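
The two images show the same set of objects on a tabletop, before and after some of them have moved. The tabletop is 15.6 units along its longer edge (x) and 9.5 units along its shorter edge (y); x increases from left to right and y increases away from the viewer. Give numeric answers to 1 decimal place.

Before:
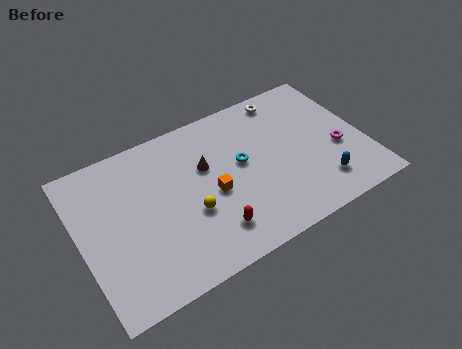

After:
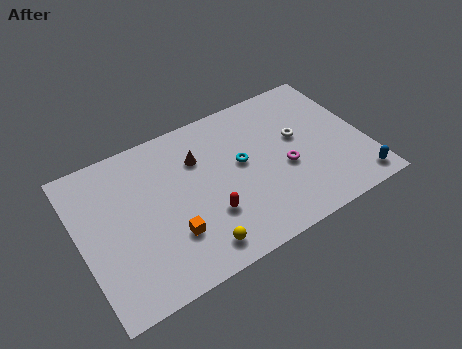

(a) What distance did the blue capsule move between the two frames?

2.1

The blue capsule was near (12.8, 2.0) before and (14.7, 1.2) after, so it travelled √(1.9² + 0.8²) ≈ 2.1 units.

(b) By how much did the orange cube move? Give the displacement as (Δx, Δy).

(-2.5, -1.4)

From the two frames, the orange cube sits at roughly (7.1, 4.2) before and (4.6, 2.8) after.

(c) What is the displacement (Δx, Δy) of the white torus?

(0.2, -2.9)

From the two frames, the white torus sits at roughly (11.9, 8.4) before and (12.1, 5.5) after.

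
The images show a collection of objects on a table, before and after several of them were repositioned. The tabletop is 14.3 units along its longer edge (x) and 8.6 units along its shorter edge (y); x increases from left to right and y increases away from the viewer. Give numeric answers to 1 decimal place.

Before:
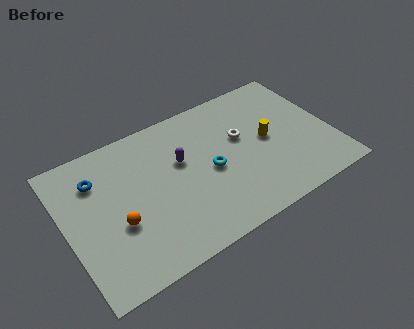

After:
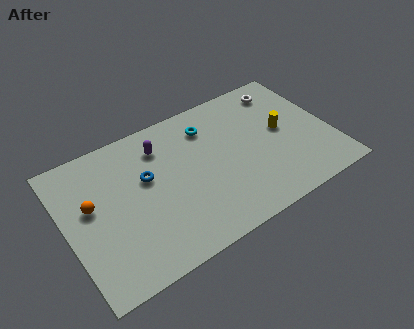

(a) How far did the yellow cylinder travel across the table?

0.9

From (10.9, 4.4) to (11.8, 4.6), the yellow cylinder covered √(0.9² + 0.2²) ≈ 0.9 units.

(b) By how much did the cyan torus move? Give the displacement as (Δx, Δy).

(0.3, 2.7)

From the two frames, the cyan torus sits at roughly (7.7, 4.0) before and (8.0, 6.7) after.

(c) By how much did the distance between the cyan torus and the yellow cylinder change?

+1.1

The distance was about 3.2 in the first image and 4.3 in the second, so they moved 1.1 units further apart.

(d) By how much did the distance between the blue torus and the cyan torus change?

-2.4

Before: roughly 6.3 units apart; after: 3.9. That's 2.4 units closer together.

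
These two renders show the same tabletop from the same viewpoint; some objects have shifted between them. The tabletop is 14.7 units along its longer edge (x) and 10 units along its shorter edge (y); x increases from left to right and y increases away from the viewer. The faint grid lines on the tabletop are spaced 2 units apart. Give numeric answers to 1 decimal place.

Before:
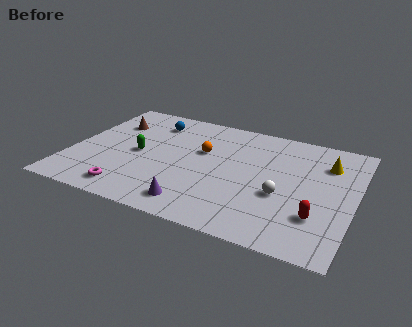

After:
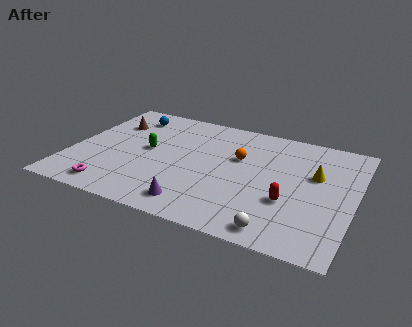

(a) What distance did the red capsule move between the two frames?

1.7

The red capsule moved from about (13.0, 2.8) to (11.5, 3.5), a distance of √(1.5² + 0.7²) ≈ 1.7.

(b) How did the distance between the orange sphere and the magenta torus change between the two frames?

+2.0

Before: roughly 5.8 units apart; after: 7.8. That's 2.0 units further apart.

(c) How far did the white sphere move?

2.8

The white sphere moved from about (11.1, 3.9) to (11.2, 1.1), a distance of √(0.1² + 2.8²) ≈ 2.8.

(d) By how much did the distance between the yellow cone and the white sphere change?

+1.3

They were about 4.0 units apart before and 5.3 after — 1.3 units further apart.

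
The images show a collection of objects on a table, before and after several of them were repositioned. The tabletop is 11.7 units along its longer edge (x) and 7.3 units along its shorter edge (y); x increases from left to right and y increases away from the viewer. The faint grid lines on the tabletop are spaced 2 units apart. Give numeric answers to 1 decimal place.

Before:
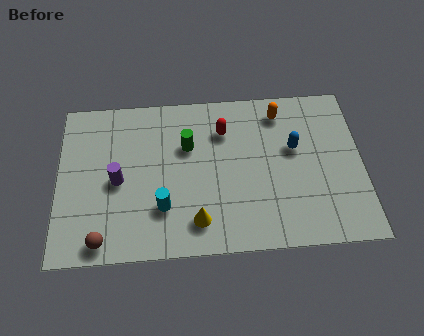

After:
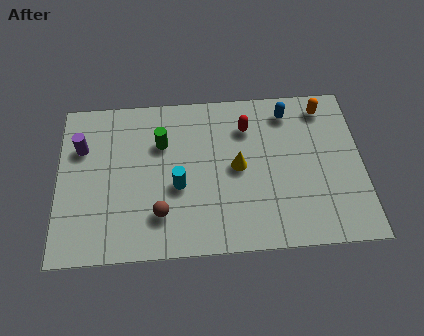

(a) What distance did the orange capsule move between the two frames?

1.7

The orange capsule was near (8.6, 6.1) before and (10.3, 6.2) after, so it travelled √(1.7² + 0.1²) ≈ 1.7 units.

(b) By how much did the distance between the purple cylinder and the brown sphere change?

+1.7

They were about 2.7 units apart before and 4.4 after — 1.7 units further apart.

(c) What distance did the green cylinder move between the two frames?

1.0

The green cylinder moved from about (5.0, 4.8) to (4.0, 5.0), a distance of √(1.0² + 0.2²) ≈ 1.0.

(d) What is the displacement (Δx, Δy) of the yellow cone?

(1.6, 2.3)

From the two frames, the yellow cone sits at roughly (5.3, 1.4) before and (6.9, 3.7) after.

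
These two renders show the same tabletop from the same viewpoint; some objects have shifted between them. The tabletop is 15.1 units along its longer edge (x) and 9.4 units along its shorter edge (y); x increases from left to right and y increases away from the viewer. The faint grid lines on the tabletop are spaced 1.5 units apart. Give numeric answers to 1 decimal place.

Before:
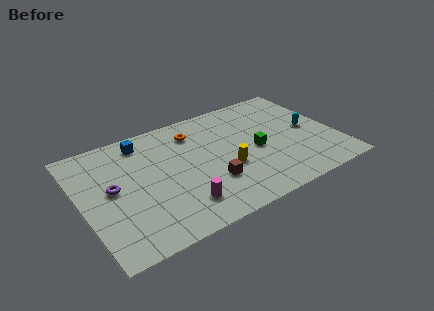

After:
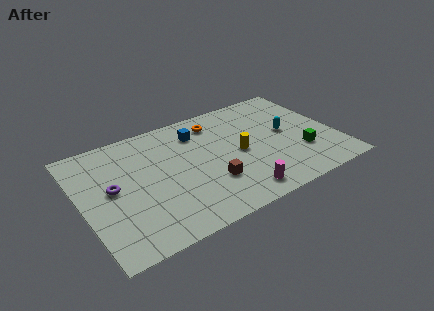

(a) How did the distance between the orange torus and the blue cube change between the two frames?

-1.8

The distance was about 3.1 in the first image and 1.3 in the second, so they moved 1.8 units closer together.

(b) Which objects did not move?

the purple torus and the brown cube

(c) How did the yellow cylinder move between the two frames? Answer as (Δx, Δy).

(0.9, 0.9)

From the two frames, the yellow cylinder sits at roughly (8.4, 3.6) before and (9.3, 4.5) after.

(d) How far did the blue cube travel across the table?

3.3

The blue cube was near (4.0, 8.0) before and (7.2, 7.3) after, so it travelled √(3.2² + 0.7²) ≈ 3.3 units.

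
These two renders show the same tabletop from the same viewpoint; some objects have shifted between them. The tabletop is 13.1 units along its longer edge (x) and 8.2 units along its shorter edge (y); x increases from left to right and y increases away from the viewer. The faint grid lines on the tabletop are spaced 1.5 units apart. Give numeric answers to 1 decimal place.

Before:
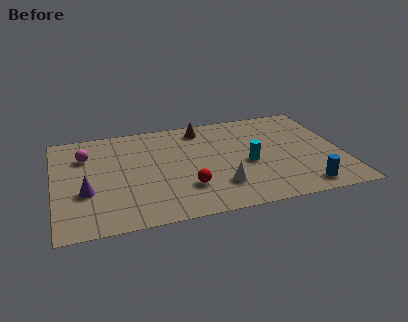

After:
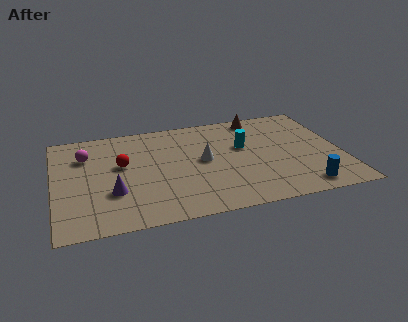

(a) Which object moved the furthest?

the red sphere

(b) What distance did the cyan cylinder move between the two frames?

1.4

From (8.8, 3.6) to (8.7, 5.0), the cyan cylinder covered √(0.1² + 1.4²) ≈ 1.4 units.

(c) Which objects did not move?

the magenta sphere and the blue cylinder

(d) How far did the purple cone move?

1.2

From (1.4, 3.0) to (2.6, 2.7), the purple cone covered √(1.2² + 0.3²) ≈ 1.2 units.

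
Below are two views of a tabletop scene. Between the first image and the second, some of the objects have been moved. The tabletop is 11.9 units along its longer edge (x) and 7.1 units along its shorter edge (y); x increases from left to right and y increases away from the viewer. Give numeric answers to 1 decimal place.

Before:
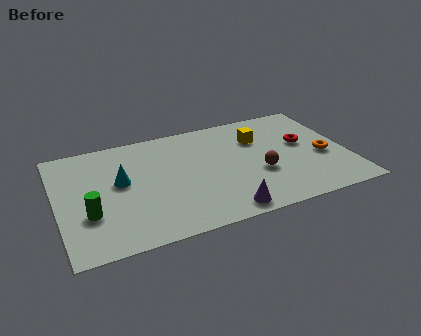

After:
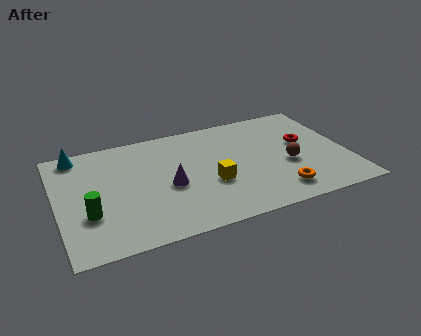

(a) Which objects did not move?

the green cylinder and the red torus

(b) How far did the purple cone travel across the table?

3.0

The purple cone moved from about (6.5, 0.8) to (4.5, 3.1), a distance of √(2.0² + 2.3²) ≈ 3.0.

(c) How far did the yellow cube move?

3.2

The yellow cube was near (8.4, 5.0) before and (6.2, 2.7) after, so it travelled √(2.2² + 2.3²) ≈ 3.2 units.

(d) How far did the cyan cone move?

2.8

The cyan cone was near (2.6, 4.0) before and (1.0, 6.3) after, so it travelled √(1.6² + 2.3²) ≈ 2.8 units.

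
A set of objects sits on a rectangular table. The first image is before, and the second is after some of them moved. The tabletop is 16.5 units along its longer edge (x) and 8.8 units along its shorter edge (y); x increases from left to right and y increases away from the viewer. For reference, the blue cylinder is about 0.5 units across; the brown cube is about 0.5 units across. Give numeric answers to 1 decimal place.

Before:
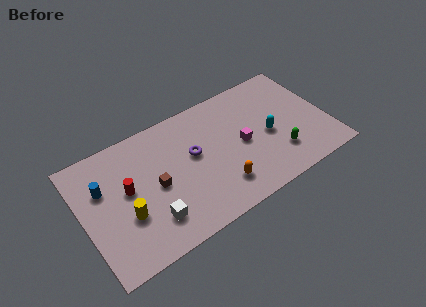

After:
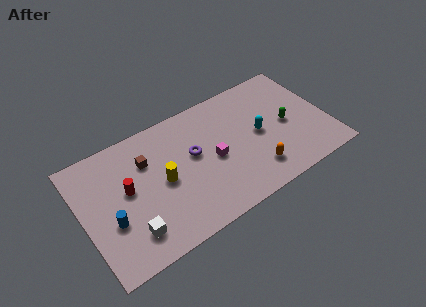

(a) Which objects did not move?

the red cylinder and the purple torus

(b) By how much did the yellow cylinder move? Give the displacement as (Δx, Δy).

(2.6, 1.1)

The yellow cylinder was at about (2.7, 3.2) and moved to about (5.3, 4.3).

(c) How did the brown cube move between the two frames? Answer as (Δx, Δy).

(-0.3, 2.0)

The brown cube started near (4.8, 4.2) and ended near (4.5, 6.2).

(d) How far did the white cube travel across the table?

1.4

The white cube moved from about (4.2, 2.1) to (2.8, 1.9), a distance of √(1.4² + 0.2²) ≈ 1.4.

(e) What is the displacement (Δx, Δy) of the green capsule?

(0.9, 1.9)

The green capsule started near (12.9, 2.3) and ended near (13.8, 4.2).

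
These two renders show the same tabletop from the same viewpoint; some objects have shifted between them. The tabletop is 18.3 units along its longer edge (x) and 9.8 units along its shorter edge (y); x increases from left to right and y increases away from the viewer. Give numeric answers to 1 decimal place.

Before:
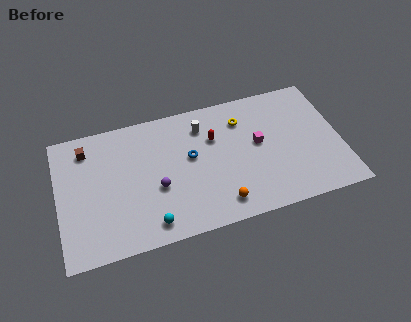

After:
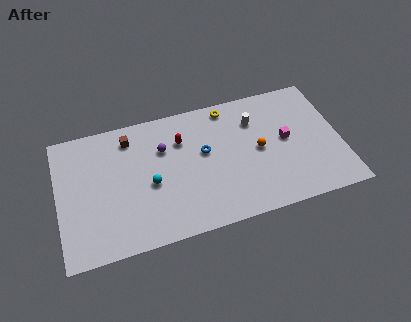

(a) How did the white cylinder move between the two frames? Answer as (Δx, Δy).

(3.4, -0.5)

From the two frames, the white cylinder sits at roughly (9.5, 7.7) before and (12.9, 7.2) after.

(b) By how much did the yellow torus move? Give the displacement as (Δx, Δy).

(-0.8, 1.2)

The yellow torus started near (12.1, 7.5) and ended near (11.3, 8.7).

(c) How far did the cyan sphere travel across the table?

2.9

The cyan sphere moved from about (5.7, 1.4) to (5.9, 4.3), a distance of √(0.2² + 2.9²) ≈ 2.9.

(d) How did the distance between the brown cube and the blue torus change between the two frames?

-1.7

They were about 7.0 units apart before and 5.3 after — 1.7 units closer together.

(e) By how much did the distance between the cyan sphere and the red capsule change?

-3.4

They were about 6.9 units apart before and 3.5 after — 3.4 units closer together.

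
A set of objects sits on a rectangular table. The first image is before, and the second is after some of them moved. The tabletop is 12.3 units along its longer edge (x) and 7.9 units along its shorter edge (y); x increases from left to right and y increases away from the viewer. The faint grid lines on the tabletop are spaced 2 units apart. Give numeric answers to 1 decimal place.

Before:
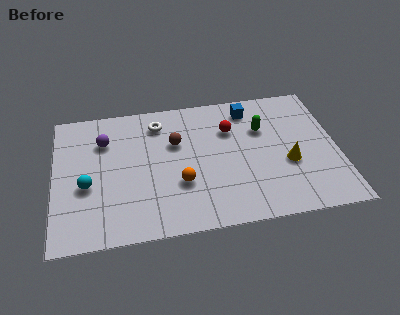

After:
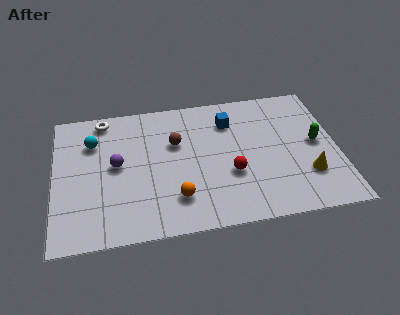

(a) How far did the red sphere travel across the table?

2.6

The red sphere was near (7.7, 5.5) before and (7.6, 2.9) after, so it travelled √(0.1² + 2.6²) ≈ 2.6 units.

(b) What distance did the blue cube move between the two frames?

1.1

The blue cube moved from about (8.6, 6.6) to (7.7, 6.0), a distance of √(0.9² + 0.6²) ≈ 1.1.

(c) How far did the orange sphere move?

0.8

The orange sphere moved from about (5.4, 2.7) to (5.2, 1.9), a distance of √(0.2² + 0.8²) ≈ 0.8.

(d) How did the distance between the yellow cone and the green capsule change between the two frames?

-0.5

Before: roughly 2.4 units apart; after: 1.9. That's 0.5 units closer together.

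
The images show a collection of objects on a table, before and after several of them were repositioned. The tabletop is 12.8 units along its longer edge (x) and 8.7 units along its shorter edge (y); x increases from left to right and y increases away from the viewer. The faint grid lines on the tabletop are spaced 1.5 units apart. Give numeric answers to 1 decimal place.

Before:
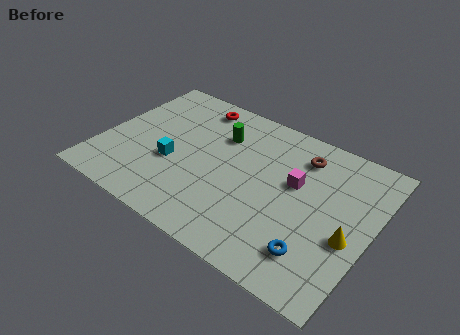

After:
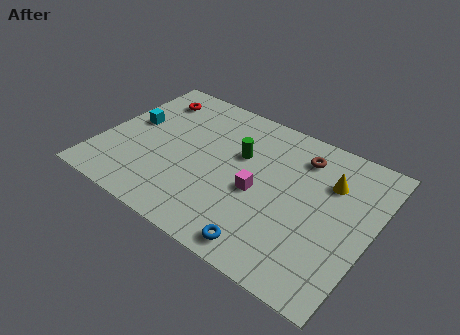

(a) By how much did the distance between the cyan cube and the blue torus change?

+1.0

Before: roughly 7.3 units apart; after: 8.3. That's 1.0 units further apart.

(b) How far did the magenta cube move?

2.1

From (9.1, 5.2) to (7.6, 3.8), the magenta cube covered √(1.5² + 1.4²) ≈ 2.1 units.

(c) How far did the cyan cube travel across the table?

2.7

The cyan cube moved from about (3.5, 3.4) to (1.2, 4.9), a distance of √(2.3² + 1.5²) ≈ 2.7.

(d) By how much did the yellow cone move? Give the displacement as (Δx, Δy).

(-1.3, 2.6)

The yellow cone started near (11.9, 3.5) and ended near (10.6, 6.1).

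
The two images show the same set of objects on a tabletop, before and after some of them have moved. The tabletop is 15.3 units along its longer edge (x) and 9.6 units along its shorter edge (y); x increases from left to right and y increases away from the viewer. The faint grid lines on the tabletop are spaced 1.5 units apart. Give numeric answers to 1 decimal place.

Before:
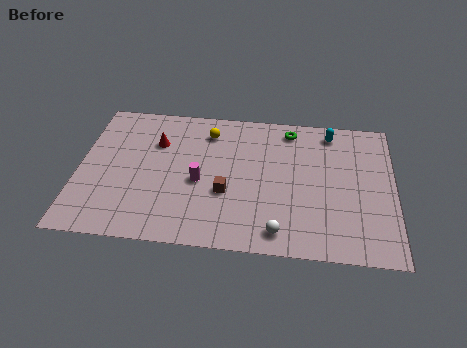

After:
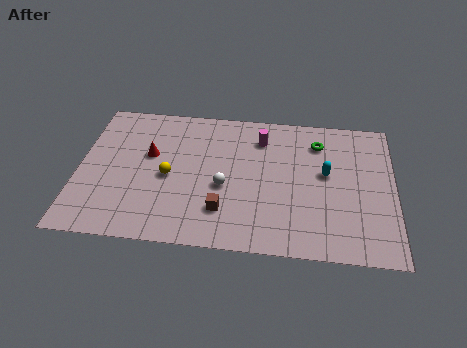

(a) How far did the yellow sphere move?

3.8

The yellow sphere was near (6.2, 7.7) before and (4.4, 4.4) after, so it travelled √(1.8² + 3.3²) ≈ 3.8 units.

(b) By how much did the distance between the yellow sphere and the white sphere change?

-4.6

The distance was about 7.3 in the first image and 2.7 in the second, so they moved 4.6 units closer together.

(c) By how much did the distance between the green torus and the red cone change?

+1.7

Before: roughly 6.7 units apart; after: 8.4. That's 1.7 units further apart.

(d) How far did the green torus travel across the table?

1.6

The green torus moved from about (10.2, 8.3) to (11.6, 7.5), a distance of √(1.4² + 0.8²) ≈ 1.6.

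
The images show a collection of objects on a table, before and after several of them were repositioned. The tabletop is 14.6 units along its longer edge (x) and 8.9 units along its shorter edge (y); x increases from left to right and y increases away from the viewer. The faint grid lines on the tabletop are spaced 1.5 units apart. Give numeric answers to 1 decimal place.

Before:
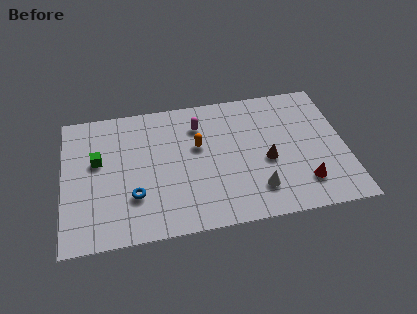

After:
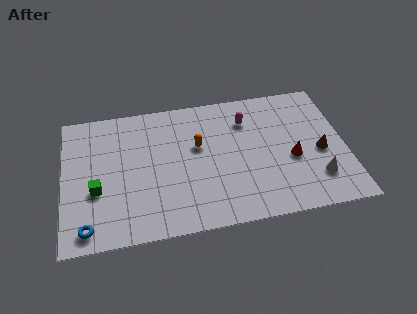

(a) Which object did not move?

the orange capsule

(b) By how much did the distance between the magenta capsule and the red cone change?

-3.4

They were about 7.1 units apart before and 3.7 after — 3.4 units closer together.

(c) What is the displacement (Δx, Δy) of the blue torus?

(-2.4, -1.6)

The blue torus started near (3.6, 2.7) and ended near (1.2, 1.1).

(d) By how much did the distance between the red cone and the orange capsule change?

-1.2

The distance was about 6.3 in the first image and 5.1 in the second, so they moved 1.2 units closer together.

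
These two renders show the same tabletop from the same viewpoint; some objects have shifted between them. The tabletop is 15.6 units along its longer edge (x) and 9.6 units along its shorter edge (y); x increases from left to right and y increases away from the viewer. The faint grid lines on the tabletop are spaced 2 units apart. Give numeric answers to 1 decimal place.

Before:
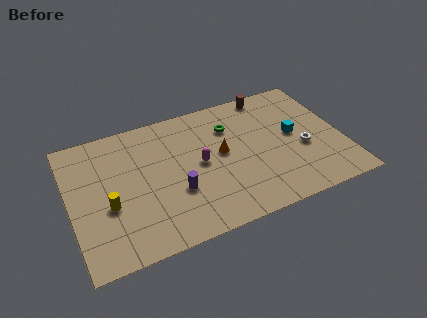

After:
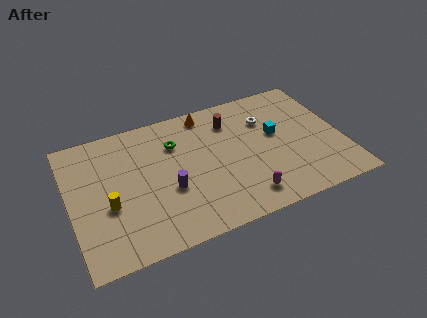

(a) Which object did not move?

the yellow cylinder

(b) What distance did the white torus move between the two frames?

3.4

From (13.3, 3.9) to (11.5, 6.8), the white torus covered √(1.8² + 2.9²) ≈ 3.4 units.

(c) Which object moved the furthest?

the magenta capsule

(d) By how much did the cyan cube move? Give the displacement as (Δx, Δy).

(-1.0, 0.4)

From the two frames, the cyan cube sits at roughly (12.9, 5.1) before and (11.9, 5.5) after.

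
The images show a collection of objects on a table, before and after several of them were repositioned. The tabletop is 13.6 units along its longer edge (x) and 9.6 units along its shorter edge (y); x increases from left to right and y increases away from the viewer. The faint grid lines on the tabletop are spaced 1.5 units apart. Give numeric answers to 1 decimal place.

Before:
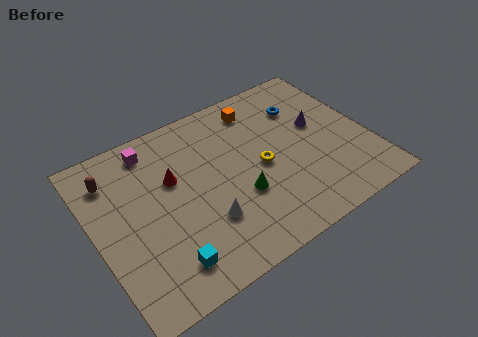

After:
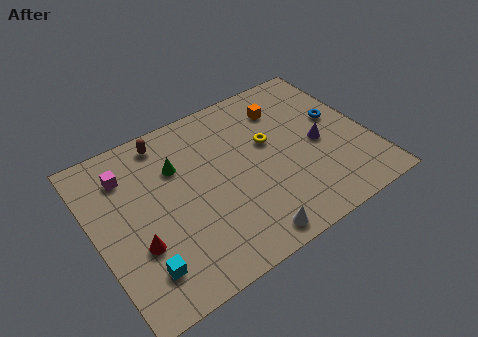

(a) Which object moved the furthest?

the green cone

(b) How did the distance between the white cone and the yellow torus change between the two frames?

+1.6

The distance was about 3.5 in the first image and 5.1 in the second, so they moved 1.6 units further apart.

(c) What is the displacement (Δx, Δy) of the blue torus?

(1.5, -1.5)

From the two frames, the blue torus sits at roughly (10.8, 7.0) before and (12.3, 5.5) after.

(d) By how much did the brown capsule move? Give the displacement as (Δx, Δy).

(2.8, 0.9)

The brown capsule started near (1.2, 7.5) and ended near (4.0, 8.4).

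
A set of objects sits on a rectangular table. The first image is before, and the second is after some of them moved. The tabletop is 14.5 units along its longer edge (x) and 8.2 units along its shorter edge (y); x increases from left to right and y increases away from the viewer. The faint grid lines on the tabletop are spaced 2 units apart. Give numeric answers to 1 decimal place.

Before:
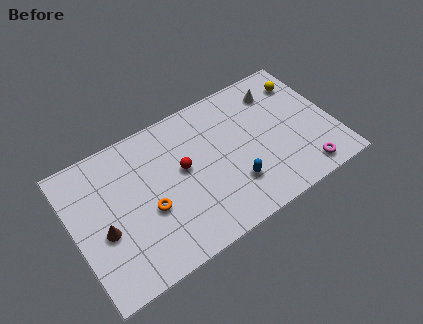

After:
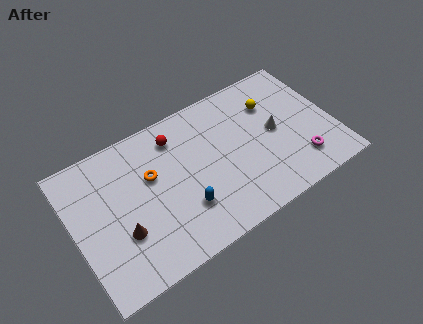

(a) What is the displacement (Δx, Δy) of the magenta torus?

(-0.1, 0.7)

The magenta torus started near (12.4, 1.1) and ended near (12.3, 1.8).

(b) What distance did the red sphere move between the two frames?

2.0

The red sphere moved from about (6.1, 4.6) to (6.0, 6.6), a distance of √(0.1² + 2.0²) ≈ 2.0.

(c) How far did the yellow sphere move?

2.0

From (13.3, 6.4) to (11.4, 5.9), the yellow sphere covered √(1.9² + 0.5²) ≈ 2.0 units.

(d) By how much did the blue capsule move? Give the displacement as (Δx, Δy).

(-2.8, 0.1)

The blue capsule started near (8.6, 2.3) and ended near (5.8, 2.4).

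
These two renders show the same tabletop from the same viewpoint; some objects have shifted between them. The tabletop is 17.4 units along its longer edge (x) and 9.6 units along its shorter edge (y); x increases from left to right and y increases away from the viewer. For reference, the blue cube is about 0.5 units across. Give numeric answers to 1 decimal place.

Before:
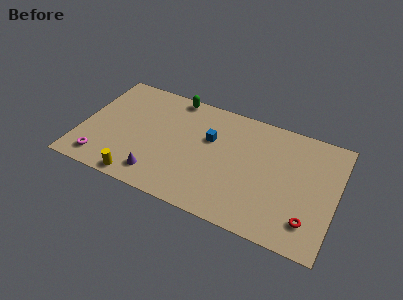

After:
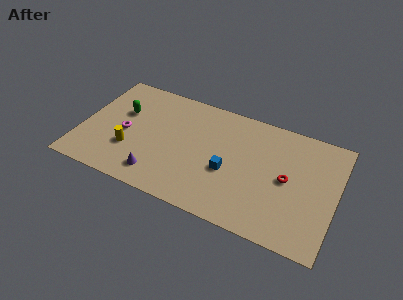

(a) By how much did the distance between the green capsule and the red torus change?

-0.4

The distance was about 12.0 in the first image and 11.6 in the second, so they moved 0.4 units closer together.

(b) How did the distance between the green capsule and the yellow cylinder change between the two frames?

-4.9

The distance was about 8.0 in the first image and 3.1 in the second, so they moved 4.9 units closer together.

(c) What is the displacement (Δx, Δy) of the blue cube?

(1.5, -2.2)

The blue cube started near (8.7, 6.1) and ended near (10.2, 3.9).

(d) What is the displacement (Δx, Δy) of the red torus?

(-1.7, 2.7)

From the two frames, the red torus sits at roughly (15.8, 2.1) before and (14.1, 4.8) after.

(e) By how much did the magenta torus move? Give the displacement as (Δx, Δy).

(1.3, 2.9)

From the two frames, the magenta torus sits at roughly (1.7, 1.5) before and (3.0, 4.4) after.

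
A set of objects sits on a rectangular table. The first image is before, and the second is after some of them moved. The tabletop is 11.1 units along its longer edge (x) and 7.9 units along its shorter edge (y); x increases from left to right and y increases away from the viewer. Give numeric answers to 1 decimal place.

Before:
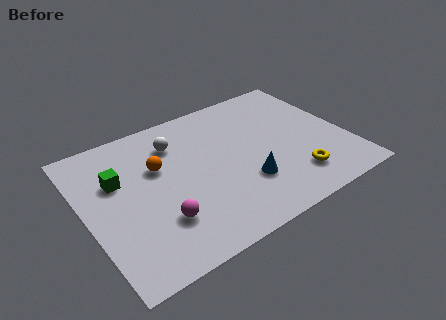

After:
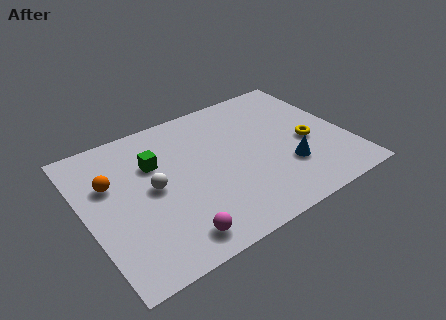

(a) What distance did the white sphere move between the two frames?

2.4

From (4.1, 6.0) to (2.8, 4.0), the white sphere covered √(1.3² + 2.0²) ≈ 2.4 units.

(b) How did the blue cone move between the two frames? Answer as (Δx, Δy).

(1.8, 0.0)

From the two frames, the blue cone sits at roughly (6.5, 2.4) before and (8.3, 2.4) after.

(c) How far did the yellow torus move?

1.9

The yellow torus moved from about (8.5, 1.7) to (9.4, 3.4), a distance of √(0.9² + 1.7²) ≈ 1.9.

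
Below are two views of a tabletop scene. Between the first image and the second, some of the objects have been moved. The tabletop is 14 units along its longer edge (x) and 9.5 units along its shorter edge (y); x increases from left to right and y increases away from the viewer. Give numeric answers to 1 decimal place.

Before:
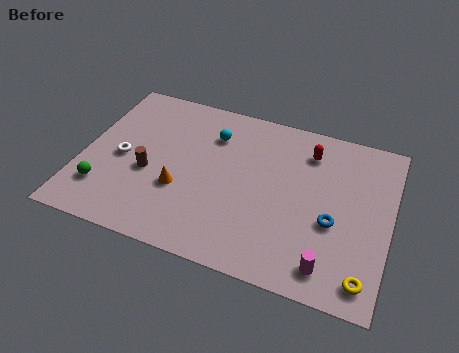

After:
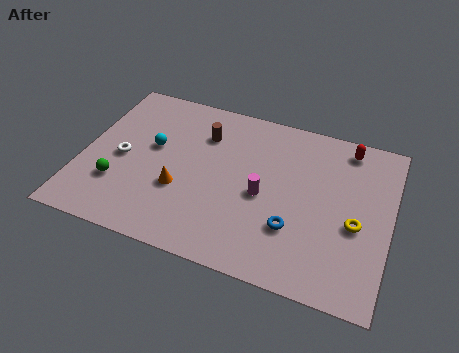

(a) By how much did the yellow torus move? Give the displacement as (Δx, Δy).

(-0.6, 2.7)

The yellow torus started near (13.1, 1.3) and ended near (12.5, 4.0).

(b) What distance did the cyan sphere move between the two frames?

3.1

The cyan sphere was near (5.7, 7.1) before and (3.1, 5.5) after, so it travelled √(2.6² + 1.6²) ≈ 3.1 units.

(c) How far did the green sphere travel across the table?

0.8

The green sphere moved from about (1.2, 2.3) to (1.8, 2.8), a distance of √(0.6² + 0.5²) ≈ 0.8.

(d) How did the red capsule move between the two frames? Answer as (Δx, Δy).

(1.7, 0.8)

The red capsule started near (10.1, 7.5) and ended near (11.8, 8.3).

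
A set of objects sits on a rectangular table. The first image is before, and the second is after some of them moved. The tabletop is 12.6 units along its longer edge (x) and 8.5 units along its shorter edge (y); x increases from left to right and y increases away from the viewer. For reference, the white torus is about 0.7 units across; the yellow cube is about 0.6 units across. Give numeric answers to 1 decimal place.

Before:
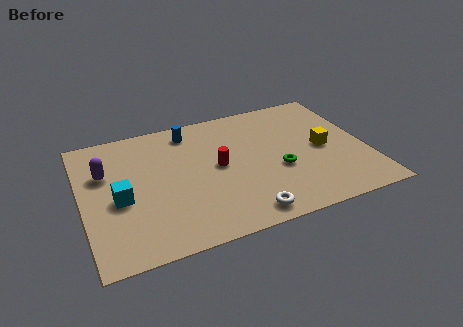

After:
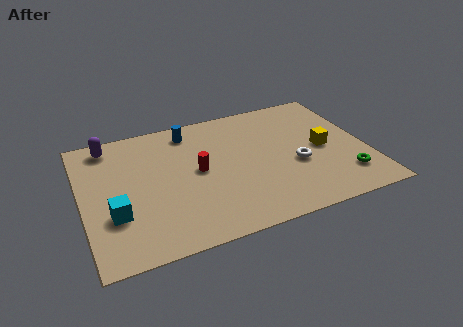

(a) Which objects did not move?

the blue cylinder and the yellow cube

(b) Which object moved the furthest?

the white torus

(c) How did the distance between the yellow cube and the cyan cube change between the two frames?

+0.4

The distance was about 9.1 in the first image and 9.5 in the second, so they moved 0.4 units further apart.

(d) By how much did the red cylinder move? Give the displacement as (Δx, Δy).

(-0.9, 0.0)

The red cylinder was at about (6.0, 4.4) and moved to about (5.1, 4.4).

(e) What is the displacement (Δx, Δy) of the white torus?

(2.6, 2.4)

The white torus was at about (6.8, 1.0) and moved to about (9.4, 3.4).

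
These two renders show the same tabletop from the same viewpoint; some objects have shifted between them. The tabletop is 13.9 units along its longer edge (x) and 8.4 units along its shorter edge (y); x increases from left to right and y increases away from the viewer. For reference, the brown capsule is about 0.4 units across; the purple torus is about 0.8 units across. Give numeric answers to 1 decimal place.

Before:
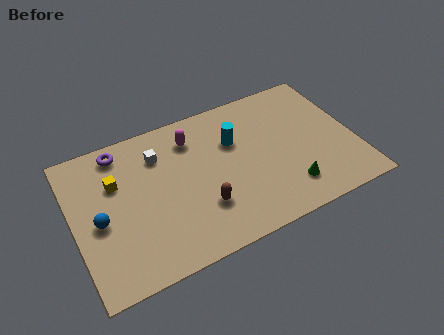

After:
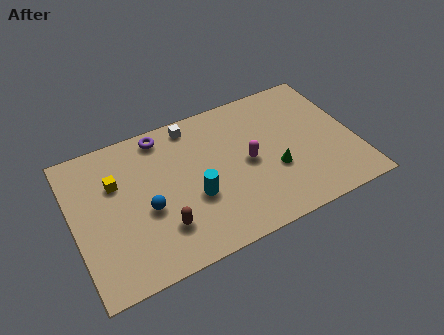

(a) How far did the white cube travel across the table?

2.1

From (4.4, 6.3) to (6.2, 7.4), the white cube covered √(1.8² + 1.1²) ≈ 2.1 units.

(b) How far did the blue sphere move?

2.3

From (1.2, 3.8) to (3.5, 3.5), the blue sphere covered √(2.3² + 0.3²) ≈ 2.3 units.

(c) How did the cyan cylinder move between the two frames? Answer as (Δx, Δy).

(-2.3, -2.4)

From the two frames, the cyan cylinder sits at roughly (8.1, 5.6) before and (5.8, 3.2) after.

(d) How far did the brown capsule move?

2.0

The brown capsule was near (6.1, 2.5) before and (4.1, 2.2) after, so it travelled √(2.0² + 0.3²) ≈ 2.0 units.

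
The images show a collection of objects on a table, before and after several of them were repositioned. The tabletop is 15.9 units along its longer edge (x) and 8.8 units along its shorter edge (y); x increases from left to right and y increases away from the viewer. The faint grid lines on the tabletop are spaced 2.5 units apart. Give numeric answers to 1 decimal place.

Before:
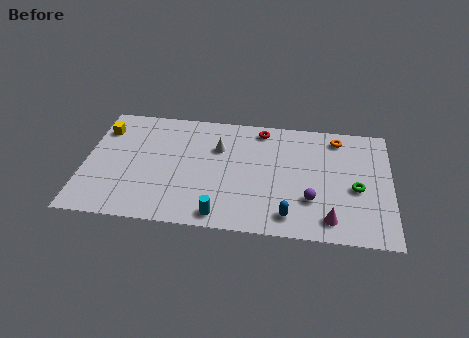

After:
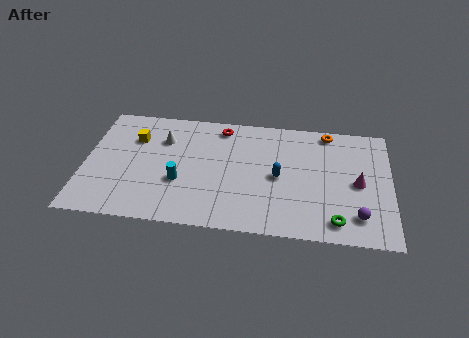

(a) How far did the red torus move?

2.1

The red torus was near (9.1, 7.7) before and (7.0, 7.6) after, so it travelled √(2.1² + 0.1²) ≈ 2.1 units.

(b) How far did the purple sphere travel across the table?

2.6

The purple sphere moved from about (11.8, 2.7) to (14.2, 1.8), a distance of √(2.4² + 0.9²) ≈ 2.6.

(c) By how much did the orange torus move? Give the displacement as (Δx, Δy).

(-0.5, 0.4)

The orange torus started near (13.1, 7.5) and ended near (12.6, 7.9).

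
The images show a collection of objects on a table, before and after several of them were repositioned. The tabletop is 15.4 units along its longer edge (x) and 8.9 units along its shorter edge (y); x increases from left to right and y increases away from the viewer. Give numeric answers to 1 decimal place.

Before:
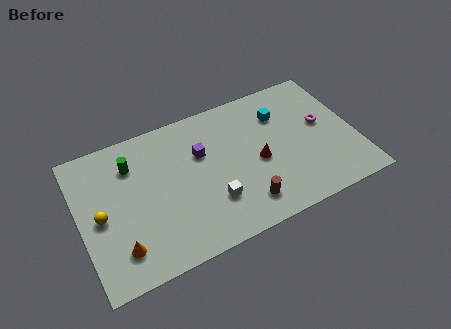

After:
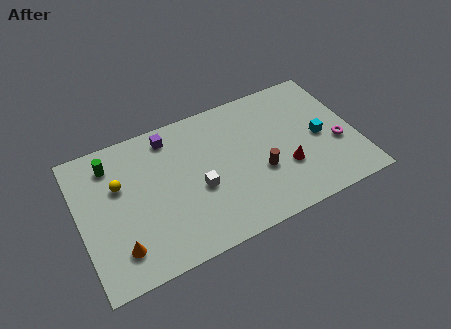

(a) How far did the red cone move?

1.7

The red cone was near (9.9, 4.0) before and (11.3, 3.0) after, so it travelled √(1.4² + 1.0²) ≈ 1.7 units.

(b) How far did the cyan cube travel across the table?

3.0

The cyan cube was near (11.5, 6.5) before and (13.4, 4.2) after, so it travelled √(1.9² + 2.3²) ≈ 3.0 units.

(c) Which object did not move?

the orange cone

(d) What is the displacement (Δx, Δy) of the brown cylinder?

(1.1, 1.6)

The brown cylinder started near (8.8, 1.7) and ended near (9.9, 3.3).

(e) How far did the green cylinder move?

1.2

The green cylinder was near (3.1, 6.7) before and (2.0, 7.2) after, so it travelled √(1.1² + 0.5²) ≈ 1.2 units.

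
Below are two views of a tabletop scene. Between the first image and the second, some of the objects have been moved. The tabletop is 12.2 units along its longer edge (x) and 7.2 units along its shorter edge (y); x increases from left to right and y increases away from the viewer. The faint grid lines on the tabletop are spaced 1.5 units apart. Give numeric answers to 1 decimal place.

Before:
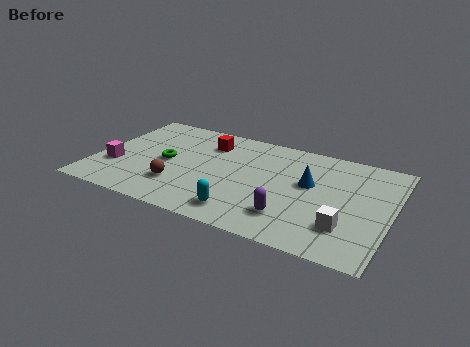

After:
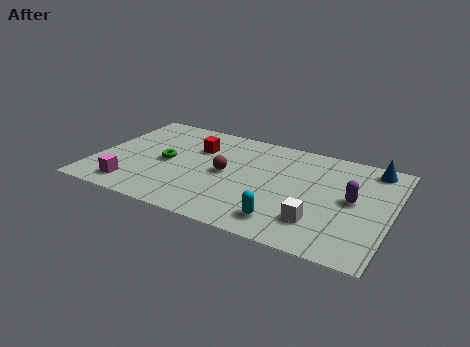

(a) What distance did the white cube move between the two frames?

1.1

The white cube was near (10.5, 1.9) before and (9.4, 1.8) after, so it travelled √(1.1² + 0.1²) ≈ 1.1 units.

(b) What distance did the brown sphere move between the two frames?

2.4

The brown sphere was near (3.6, 2.0) before and (5.4, 3.6) after, so it travelled √(1.8² + 1.6²) ≈ 2.4 units.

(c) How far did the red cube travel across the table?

0.6

The red cube moved from about (4.4, 5.5) to (4.0, 5.0), a distance of √(0.4² + 0.5²) ≈ 0.6.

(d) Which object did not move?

the green torus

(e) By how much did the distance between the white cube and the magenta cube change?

-2.0

They were about 9.6 units apart before and 7.6 after — 2.0 units closer together.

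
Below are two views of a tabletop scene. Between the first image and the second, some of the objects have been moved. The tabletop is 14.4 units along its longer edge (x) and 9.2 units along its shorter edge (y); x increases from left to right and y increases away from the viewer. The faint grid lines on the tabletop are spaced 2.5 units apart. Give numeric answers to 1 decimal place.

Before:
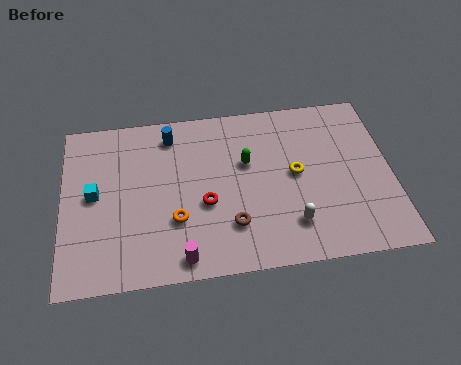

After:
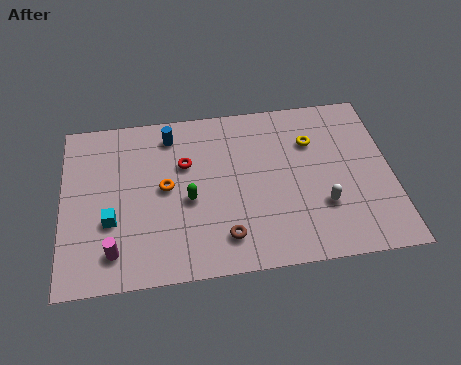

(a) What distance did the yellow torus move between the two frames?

1.9

The yellow torus was near (10.2, 4.8) before and (11.0, 6.5) after, so it travelled √(0.8² + 1.7²) ≈ 1.9 units.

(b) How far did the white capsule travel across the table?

1.6

The white capsule was near (9.9, 2.1) before and (11.3, 2.9) after, so it travelled √(1.4² + 0.8²) ≈ 1.6 units.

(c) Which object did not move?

the blue cylinder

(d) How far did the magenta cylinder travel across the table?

3.0

The magenta cylinder moved from about (5.1, 1.0) to (2.2, 1.7), a distance of √(2.9² + 0.7²) ≈ 3.0.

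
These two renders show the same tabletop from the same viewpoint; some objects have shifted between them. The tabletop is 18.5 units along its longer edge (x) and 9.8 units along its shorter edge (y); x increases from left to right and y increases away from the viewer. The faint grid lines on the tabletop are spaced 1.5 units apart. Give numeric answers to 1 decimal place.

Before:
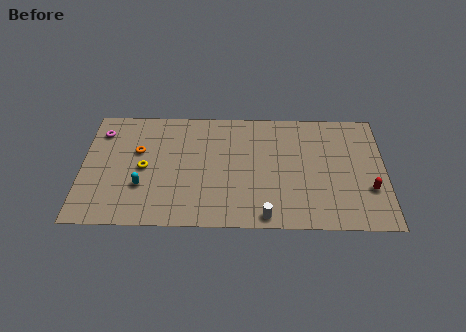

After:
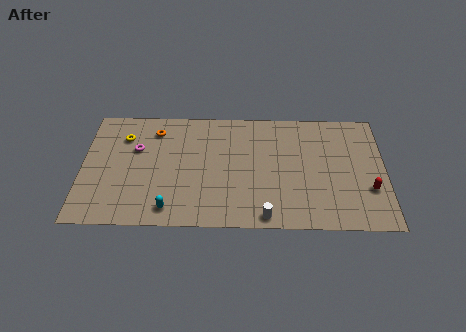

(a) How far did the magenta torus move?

2.6

The magenta torus was near (1.1, 7.7) before and (3.3, 6.3) after, so it travelled √(2.2² + 1.4²) ≈ 2.6 units.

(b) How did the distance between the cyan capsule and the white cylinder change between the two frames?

-2.0

They were about 7.8 units apart before and 5.8 after — 2.0 units closer together.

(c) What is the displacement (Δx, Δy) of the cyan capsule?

(1.7, -1.8)

The cyan capsule was at about (3.7, 3.2) and moved to about (5.4, 1.4).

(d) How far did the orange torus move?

2.1

The orange torus moved from about (3.4, 6.1) to (4.4, 7.9), a distance of √(1.0² + 1.8²) ≈ 2.1.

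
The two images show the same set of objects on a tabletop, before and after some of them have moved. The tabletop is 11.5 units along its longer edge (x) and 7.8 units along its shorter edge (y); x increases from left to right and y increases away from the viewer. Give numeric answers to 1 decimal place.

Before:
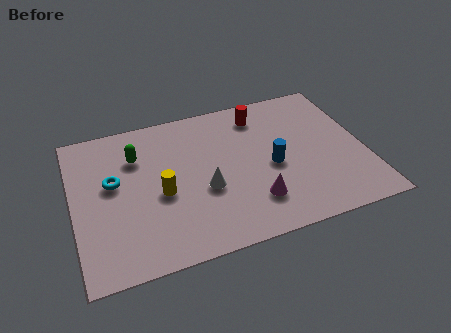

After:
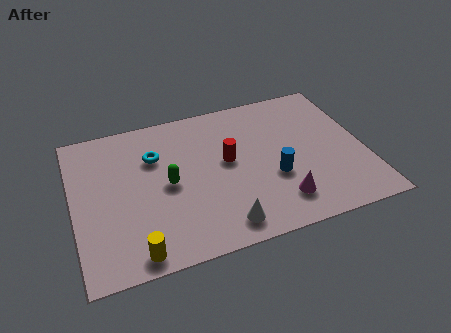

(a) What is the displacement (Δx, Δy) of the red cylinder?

(-1.5, -2.1)

From the two frames, the red cylinder sits at roughly (7.6, 6.4) before and (6.1, 4.3) after.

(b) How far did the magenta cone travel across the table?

1.0

From (6.9, 1.9) to (7.9, 1.6), the magenta cone covered √(1.0² + 0.3²) ≈ 1.0 units.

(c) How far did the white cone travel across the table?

2.1

From (5.1, 3.1) to (5.6, 1.1), the white cone covered √(0.5² + 2.0²) ≈ 2.1 units.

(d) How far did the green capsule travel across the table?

2.1

The green capsule was near (2.6, 5.6) before and (3.7, 3.8) after, so it travelled √(1.1² + 1.8²) ≈ 2.1 units.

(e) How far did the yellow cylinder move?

2.9

The yellow cylinder moved from about (3.4, 3.4) to (2.2, 0.8), a distance of √(1.2² + 2.6²) ≈ 2.9.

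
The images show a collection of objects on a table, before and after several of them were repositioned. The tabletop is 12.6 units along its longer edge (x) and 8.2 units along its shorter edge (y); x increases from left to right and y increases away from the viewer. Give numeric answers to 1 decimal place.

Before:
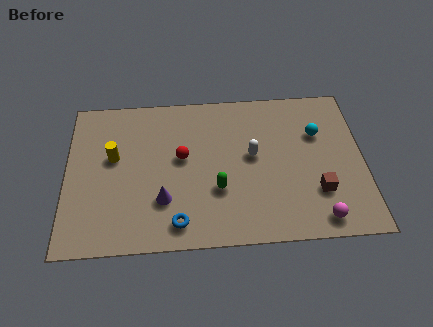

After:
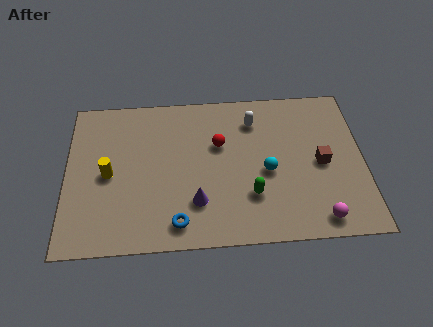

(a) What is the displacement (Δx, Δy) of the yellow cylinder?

(-0.2, -0.9)

The yellow cylinder was at about (2.0, 4.8) and moved to about (1.8, 3.9).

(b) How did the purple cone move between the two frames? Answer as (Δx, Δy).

(1.4, -0.2)

The purple cone started near (4.1, 2.4) and ended near (5.5, 2.2).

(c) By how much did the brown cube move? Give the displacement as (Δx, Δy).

(0.2, 1.5)

From the two frames, the brown cube sits at roughly (10.6, 2.4) before and (10.8, 3.9) after.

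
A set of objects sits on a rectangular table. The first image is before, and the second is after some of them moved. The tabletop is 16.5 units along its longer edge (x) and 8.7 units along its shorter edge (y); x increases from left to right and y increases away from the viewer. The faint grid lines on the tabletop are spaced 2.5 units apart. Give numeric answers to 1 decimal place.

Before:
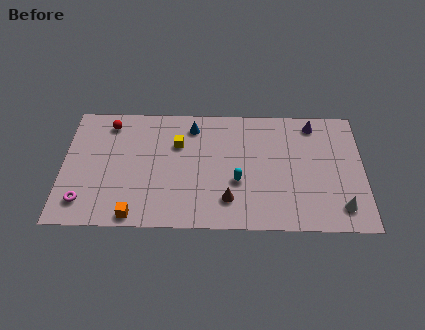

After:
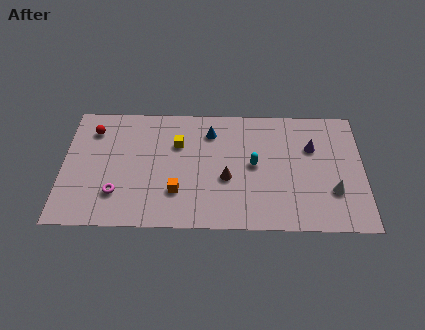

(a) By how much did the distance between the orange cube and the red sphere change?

-0.3

The distance was about 6.7 in the first image and 6.4 in the second, so they moved 0.3 units closer together.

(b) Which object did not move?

the yellow cube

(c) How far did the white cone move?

1.2

From (15.2, 1.6) to (14.8, 2.7), the white cone covered √(0.4² + 1.1²) ≈ 1.2 units.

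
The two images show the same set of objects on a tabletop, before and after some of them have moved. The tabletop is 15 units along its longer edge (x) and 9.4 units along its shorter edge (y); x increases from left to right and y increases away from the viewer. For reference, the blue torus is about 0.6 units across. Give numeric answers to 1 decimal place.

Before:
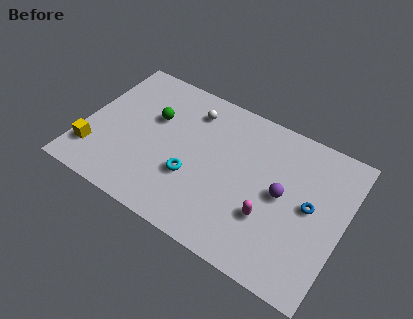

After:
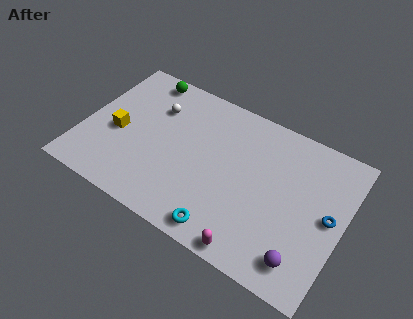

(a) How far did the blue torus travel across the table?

1.1

From (13.1, 4.9) to (14.2, 4.8), the blue torus covered √(1.1² + 0.1²) ≈ 1.1 units.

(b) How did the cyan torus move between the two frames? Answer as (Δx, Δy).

(2.3, -2.2)

The cyan torus started near (6.5, 3.3) and ended near (8.8, 1.1).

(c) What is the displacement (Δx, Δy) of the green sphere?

(-1.0, 2.4)

From the two frames, the green sphere sits at roughly (3.8, 6.0) before and (2.8, 8.4) after.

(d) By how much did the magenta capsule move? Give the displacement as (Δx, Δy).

(-0.5, -2.3)

The magenta capsule was at about (11.0, 3.1) and moved to about (10.5, 0.8).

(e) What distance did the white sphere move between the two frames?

2.2

The white sphere was near (5.8, 7.5) before and (3.8, 6.7) after, so it travelled √(2.0² + 0.8²) ≈ 2.2 units.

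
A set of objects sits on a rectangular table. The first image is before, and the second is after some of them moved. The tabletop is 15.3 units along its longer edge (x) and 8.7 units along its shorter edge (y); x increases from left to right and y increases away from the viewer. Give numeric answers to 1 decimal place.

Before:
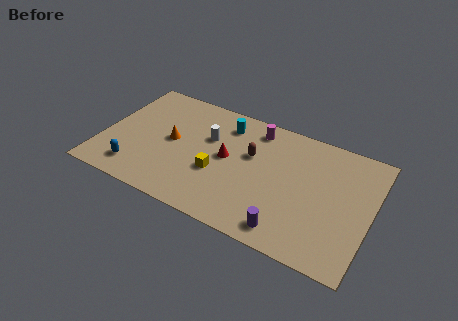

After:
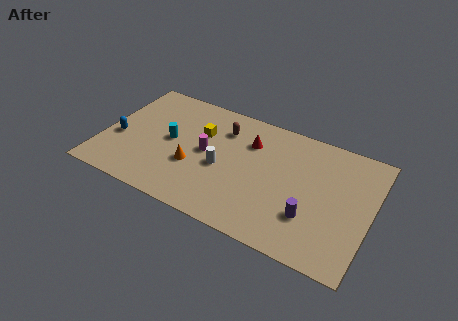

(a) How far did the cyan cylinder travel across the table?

3.8

The cyan cylinder moved from about (6.7, 7.0) to (3.8, 4.5), a distance of √(2.9² + 2.5²) ≈ 3.8.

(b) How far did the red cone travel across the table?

2.0

From (7.1, 4.6) to (8.2, 6.3), the red cone covered √(1.1² + 1.7²) ≈ 2.0 units.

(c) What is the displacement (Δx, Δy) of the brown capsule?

(-1.8, 1.2)

The brown capsule started near (8.4, 5.4) and ended near (6.6, 6.6).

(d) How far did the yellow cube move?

2.8

The yellow cube moved from about (6.7, 3.3) to (5.4, 5.8), a distance of √(1.3² + 2.5²) ≈ 2.8.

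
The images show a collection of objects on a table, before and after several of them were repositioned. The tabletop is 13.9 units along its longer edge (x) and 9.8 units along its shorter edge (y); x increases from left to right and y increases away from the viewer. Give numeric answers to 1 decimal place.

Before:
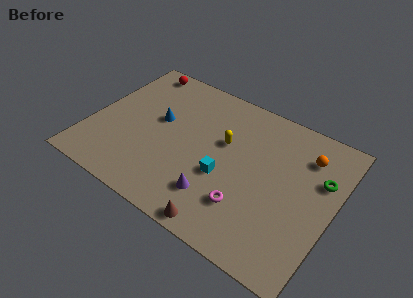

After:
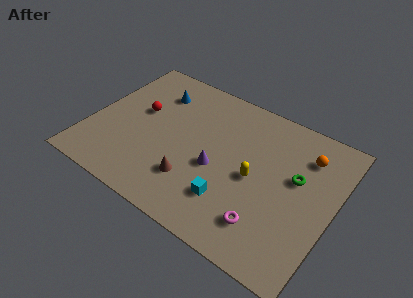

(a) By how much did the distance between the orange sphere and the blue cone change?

+0.3

They were about 8.5 units apart before and 8.8 after — 0.3 units further apart.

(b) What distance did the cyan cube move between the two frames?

1.4

The cyan cube was near (7.9, 3.8) before and (8.5, 2.5) after, so it travelled √(0.6² + 1.3²) ≈ 1.4 units.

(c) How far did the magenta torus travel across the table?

1.3

From (9.4, 2.6) to (10.6, 2.1), the magenta torus covered √(1.2² + 0.5²) ≈ 1.3 units.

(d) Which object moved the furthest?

the red sphere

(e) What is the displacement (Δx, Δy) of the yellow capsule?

(2.0, -1.4)

The yellow capsule started near (7.5, 6.0) and ended near (9.5, 4.6).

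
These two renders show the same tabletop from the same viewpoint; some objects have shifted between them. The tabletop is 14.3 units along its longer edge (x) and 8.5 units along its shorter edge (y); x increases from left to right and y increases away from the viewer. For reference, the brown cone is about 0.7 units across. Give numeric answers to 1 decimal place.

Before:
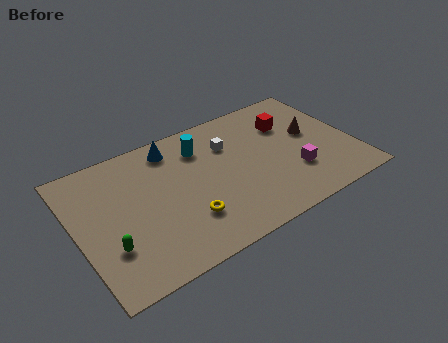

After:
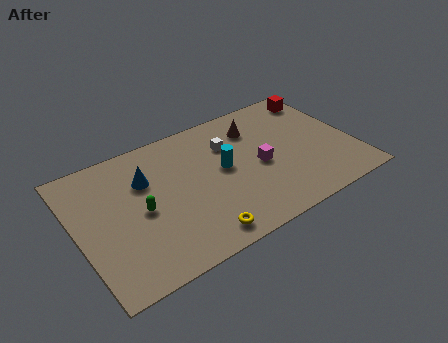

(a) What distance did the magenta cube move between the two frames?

2.1

The magenta cube was near (11.0, 2.6) before and (9.4, 3.9) after, so it travelled √(1.6² + 1.3²) ≈ 2.1 units.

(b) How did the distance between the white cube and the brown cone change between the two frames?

-2.8

They were about 4.4 units apart before and 1.6 after — 2.8 units closer together.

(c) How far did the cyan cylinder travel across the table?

2.1

From (6.7, 6.5) to (7.6, 4.6), the cyan cylinder covered √(0.9² + 1.9²) ≈ 2.1 units.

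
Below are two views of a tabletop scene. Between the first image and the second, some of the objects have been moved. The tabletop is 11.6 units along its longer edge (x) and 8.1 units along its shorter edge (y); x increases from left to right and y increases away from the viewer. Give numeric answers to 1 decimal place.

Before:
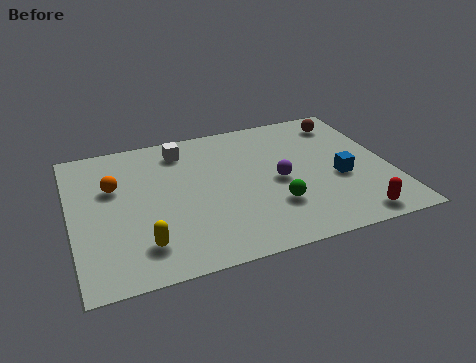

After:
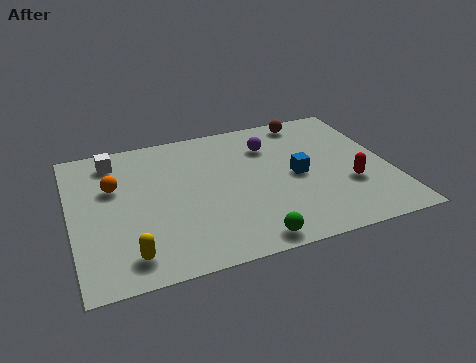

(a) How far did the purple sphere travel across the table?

2.2

From (7.5, 3.8) to (7.4, 6.0), the purple sphere covered √(0.1² + 2.2²) ≈ 2.2 units.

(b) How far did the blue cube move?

1.6

The blue cube was near (9.7, 3.3) before and (8.2, 3.9) after, so it travelled √(1.5² + 0.6²) ≈ 1.6 units.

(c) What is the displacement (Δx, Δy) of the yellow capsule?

(-0.5, -0.4)

From the two frames, the yellow capsule sits at roughly (2.4, 1.7) before and (1.9, 1.3) after.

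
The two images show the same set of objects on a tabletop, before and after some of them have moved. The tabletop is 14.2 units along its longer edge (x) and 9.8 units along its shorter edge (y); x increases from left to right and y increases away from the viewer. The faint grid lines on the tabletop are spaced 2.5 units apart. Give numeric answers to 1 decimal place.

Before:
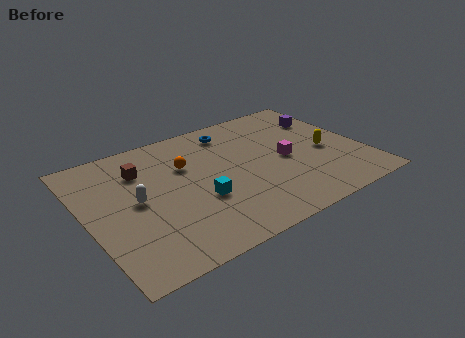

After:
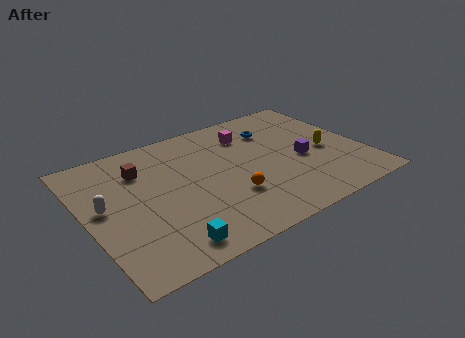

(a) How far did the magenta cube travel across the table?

3.2

The magenta cube moved from about (10.2, 4.6) to (8.8, 7.5), a distance of √(1.4² + 2.9²) ≈ 3.2.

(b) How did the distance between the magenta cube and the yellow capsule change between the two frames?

+2.6

Before: roughly 2.1 units apart; after: 4.7. That's 2.6 units further apart.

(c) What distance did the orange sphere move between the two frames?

3.8

The orange sphere was near (5.3, 6.5) before and (7.0, 3.1) after, so it travelled √(1.7² + 3.4²) ≈ 3.8 units.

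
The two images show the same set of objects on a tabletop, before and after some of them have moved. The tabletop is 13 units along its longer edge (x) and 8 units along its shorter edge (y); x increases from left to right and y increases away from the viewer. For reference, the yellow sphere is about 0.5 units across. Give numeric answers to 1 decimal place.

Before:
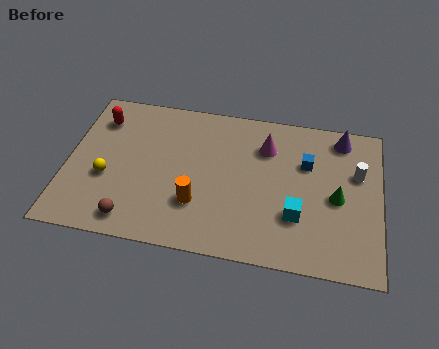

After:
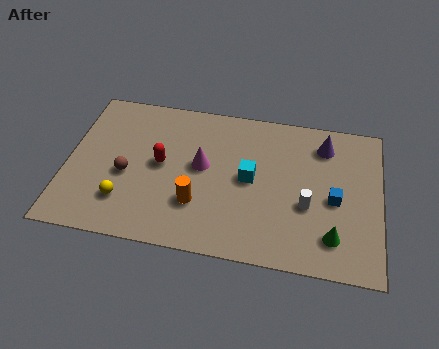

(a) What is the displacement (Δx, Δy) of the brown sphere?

(-0.4, 2.3)

The brown sphere was at about (2.9, 1.1) and moved to about (2.5, 3.4).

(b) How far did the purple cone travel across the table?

0.9

The purple cone was near (11.3, 6.9) before and (10.6, 6.4) after, so it travelled √(0.7² + 0.5²) ≈ 0.9 units.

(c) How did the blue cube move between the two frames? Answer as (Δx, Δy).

(1.2, -1.7)

The blue cube started near (9.9, 5.3) and ended near (11.1, 3.6).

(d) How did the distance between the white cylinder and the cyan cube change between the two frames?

-0.9

Before: roughly 3.5 units apart; after: 2.6. That's 0.9 units closer together.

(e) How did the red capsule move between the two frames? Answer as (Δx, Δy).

(2.7, -2.0)

The red capsule was at about (1.2, 6.2) and moved to about (3.9, 4.2).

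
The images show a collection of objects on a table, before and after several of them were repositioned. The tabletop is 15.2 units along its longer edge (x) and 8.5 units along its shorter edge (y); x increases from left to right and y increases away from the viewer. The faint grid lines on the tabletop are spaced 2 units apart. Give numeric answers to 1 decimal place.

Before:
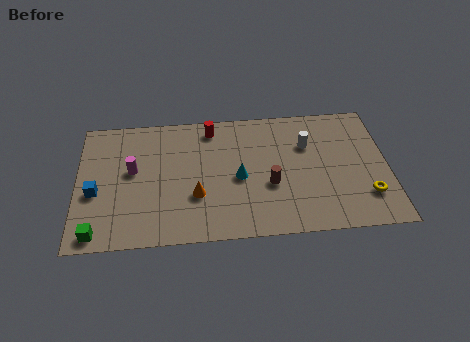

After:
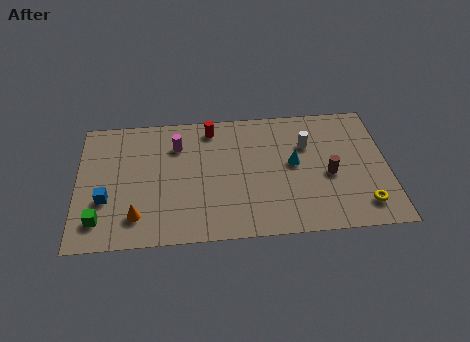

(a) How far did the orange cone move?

3.1

From (5.8, 2.9) to (2.9, 1.8), the orange cone covered √(2.9² + 1.1²) ≈ 3.1 units.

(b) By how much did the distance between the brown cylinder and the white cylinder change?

-0.8

They were about 3.1 units apart before and 2.3 after — 0.8 units closer together.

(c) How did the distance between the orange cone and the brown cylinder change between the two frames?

+6.0

Before: roughly 3.6 units apart; after: 9.6. That's 6.0 units further apart.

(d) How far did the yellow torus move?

0.6

From (14.1, 2.2) to (13.9, 1.6), the yellow torus covered √(0.2² + 0.6²) ≈ 0.6 units.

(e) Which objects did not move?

the red cylinder and the white cylinder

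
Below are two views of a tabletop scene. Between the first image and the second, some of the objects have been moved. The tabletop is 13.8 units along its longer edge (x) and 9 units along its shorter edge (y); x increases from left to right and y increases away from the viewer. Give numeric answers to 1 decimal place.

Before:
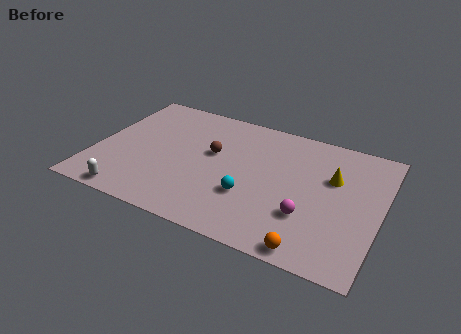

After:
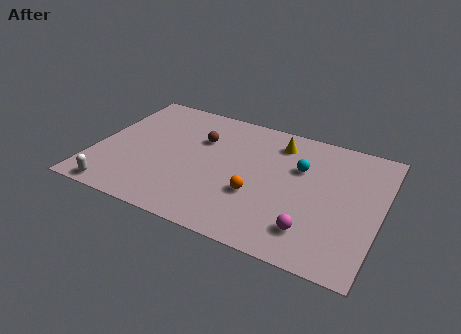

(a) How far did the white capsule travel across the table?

0.7

The white capsule moved from about (2.2, 0.8) to (1.5, 0.8), a distance of √(0.7² + 0.0²) ≈ 0.7.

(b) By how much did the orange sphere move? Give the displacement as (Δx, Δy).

(-2.9, 2.4)

The orange sphere was at about (10.9, 0.8) and moved to about (8.0, 3.2).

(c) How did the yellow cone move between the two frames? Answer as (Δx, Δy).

(-2.8, 1.5)

The yellow cone was at about (11.4, 5.8) and moved to about (8.6, 7.3).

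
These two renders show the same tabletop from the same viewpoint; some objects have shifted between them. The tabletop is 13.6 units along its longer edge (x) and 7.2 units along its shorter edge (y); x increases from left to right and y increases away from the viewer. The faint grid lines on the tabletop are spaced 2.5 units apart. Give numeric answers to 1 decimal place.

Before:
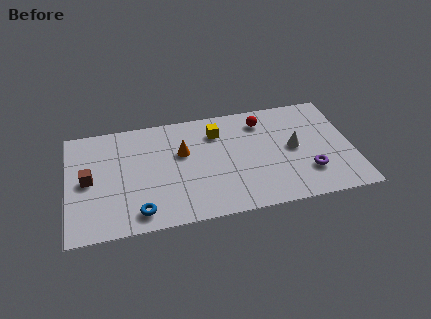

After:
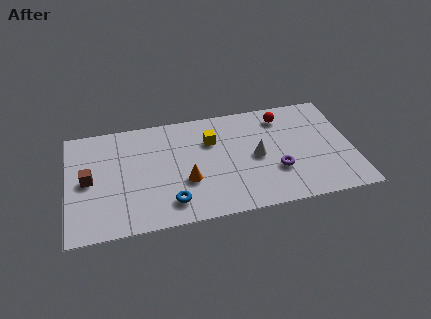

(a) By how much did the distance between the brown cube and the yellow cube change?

-0.4

The distance was about 6.5 in the first image and 6.1 in the second, so they moved 0.4 units closer together.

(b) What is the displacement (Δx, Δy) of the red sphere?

(1.0, 0.1)

The red sphere started near (9.4, 5.8) and ended near (10.4, 5.9).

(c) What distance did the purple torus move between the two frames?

1.6

The purple torus moved from about (11.4, 2.0) to (9.9, 2.4), a distance of √(1.5² + 0.4²) ≈ 1.6.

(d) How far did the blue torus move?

1.5

From (3.3, 1.1) to (4.8, 1.4), the blue torus covered √(1.5² + 0.3²) ≈ 1.5 units.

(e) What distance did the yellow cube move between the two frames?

0.6

The yellow cube moved from about (7.2, 5.5) to (6.9, 5.0), a distance of √(0.3² + 0.5²) ≈ 0.6.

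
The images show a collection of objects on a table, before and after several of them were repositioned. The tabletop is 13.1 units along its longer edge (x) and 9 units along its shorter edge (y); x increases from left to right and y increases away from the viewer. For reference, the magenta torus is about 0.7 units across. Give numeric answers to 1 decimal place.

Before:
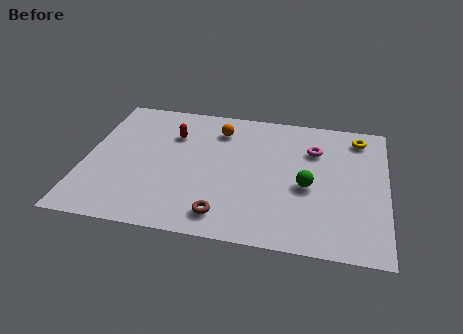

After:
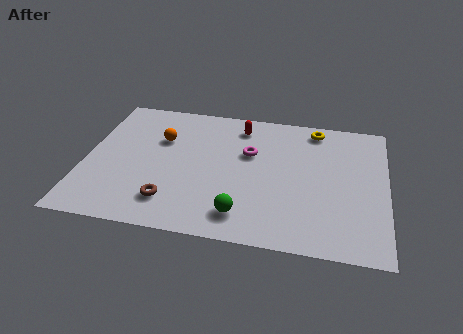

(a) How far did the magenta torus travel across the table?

2.9

From (9.9, 6.4) to (7.1, 5.7), the magenta torus covered √(2.8² + 0.7²) ≈ 2.9 units.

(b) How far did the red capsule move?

3.1

The red capsule moved from about (3.7, 6.4) to (6.6, 7.5), a distance of √(2.9² + 1.1²) ≈ 3.1.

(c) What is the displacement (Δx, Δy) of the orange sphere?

(-2.5, -1.1)

The orange sphere started near (5.7, 7.1) and ended near (3.2, 6.0).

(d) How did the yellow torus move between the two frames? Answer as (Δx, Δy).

(-1.9, 0.3)

The yellow torus was at about (11.8, 7.6) and moved to about (9.9, 7.9).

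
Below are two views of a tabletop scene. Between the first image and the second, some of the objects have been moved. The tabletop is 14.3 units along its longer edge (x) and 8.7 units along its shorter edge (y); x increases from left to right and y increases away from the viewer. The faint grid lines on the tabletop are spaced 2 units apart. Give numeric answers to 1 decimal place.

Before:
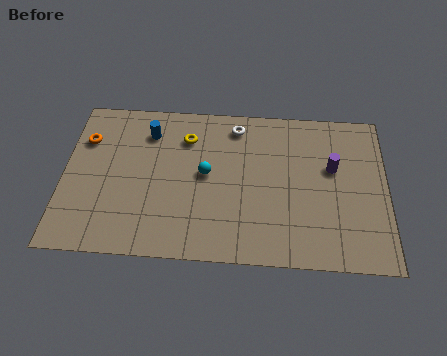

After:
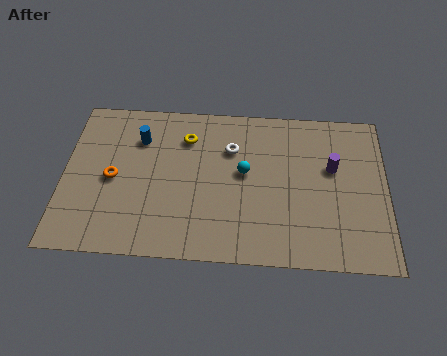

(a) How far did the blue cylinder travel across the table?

0.6

The blue cylinder moved from about (3.7, 6.8) to (3.3, 6.4), a distance of √(0.4² + 0.4²) ≈ 0.6.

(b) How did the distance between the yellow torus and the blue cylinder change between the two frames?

+0.4

The distance was about 1.7 in the first image and 2.1 in the second, so they moved 0.4 units further apart.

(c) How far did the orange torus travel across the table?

2.5

The orange torus was near (0.9, 6.2) before and (2.2, 4.1) after, so it travelled √(1.3² + 2.1²) ≈ 2.5 units.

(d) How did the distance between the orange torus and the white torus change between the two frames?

-1.2

The distance was about 6.8 in the first image and 5.6 in the second, so they moved 1.2 units closer together.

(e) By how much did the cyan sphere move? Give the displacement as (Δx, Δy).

(1.7, 0.2)

The cyan sphere was at about (6.3, 4.6) and moved to about (8.0, 4.8).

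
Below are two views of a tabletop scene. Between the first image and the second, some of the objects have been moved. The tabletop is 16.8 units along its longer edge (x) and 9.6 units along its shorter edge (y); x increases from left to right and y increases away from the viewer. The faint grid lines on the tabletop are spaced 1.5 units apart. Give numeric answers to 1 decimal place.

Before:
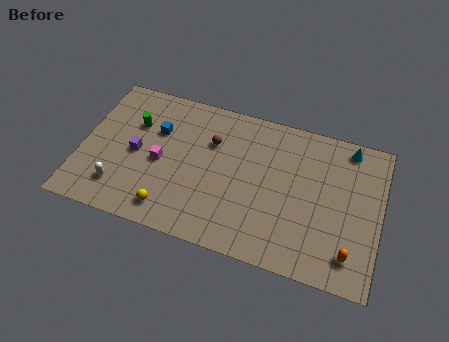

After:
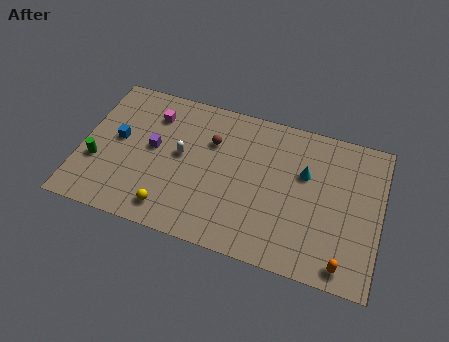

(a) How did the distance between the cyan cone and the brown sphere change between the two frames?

-2.5

The distance was about 7.8 in the first image and 5.3 in the second, so they moved 2.5 units closer together.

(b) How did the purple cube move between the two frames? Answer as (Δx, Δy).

(0.9, 0.6)

The purple cube started near (3.1, 4.6) and ended near (4.0, 5.2).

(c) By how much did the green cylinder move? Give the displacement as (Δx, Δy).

(-1.8, -3.1)

From the two frames, the green cylinder sits at roughly (2.8, 6.5) before and (1.0, 3.4) after.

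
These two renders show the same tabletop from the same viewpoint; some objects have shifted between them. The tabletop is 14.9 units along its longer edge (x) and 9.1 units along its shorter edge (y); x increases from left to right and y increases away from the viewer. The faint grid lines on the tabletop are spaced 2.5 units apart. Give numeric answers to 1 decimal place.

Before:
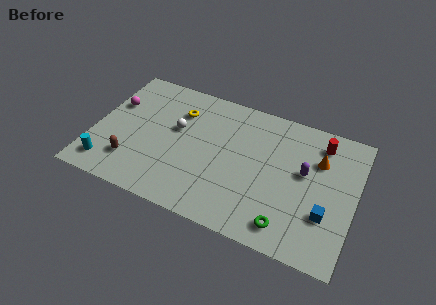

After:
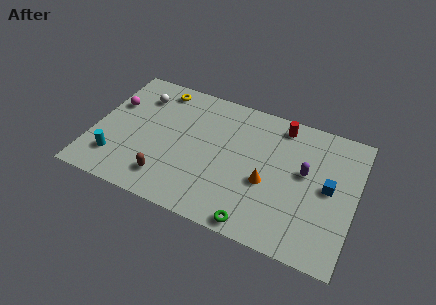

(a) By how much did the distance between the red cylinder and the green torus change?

+0.9

They were about 6.2 units apart before and 7.1 after — 0.9 units further apart.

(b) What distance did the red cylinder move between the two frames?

2.3

The red cylinder moved from about (12.7, 7.5) to (10.4, 7.9), a distance of √(2.3² + 0.4²) ≈ 2.3.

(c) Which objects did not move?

the magenta sphere and the purple capsule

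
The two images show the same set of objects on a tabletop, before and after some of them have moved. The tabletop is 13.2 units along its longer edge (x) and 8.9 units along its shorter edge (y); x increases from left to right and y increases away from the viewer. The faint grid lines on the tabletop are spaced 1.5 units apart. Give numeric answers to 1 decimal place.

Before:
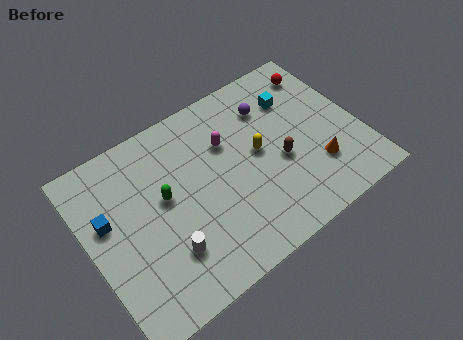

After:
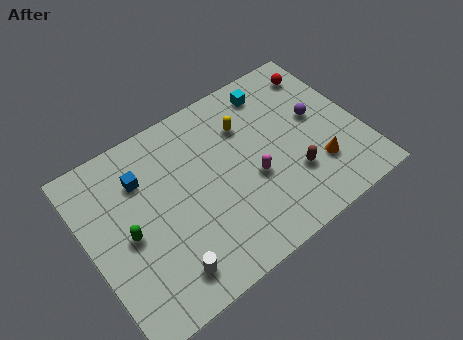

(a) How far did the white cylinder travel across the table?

0.9

The white cylinder was near (3.3, 2.4) before and (3.1, 1.5) after, so it travelled √(0.2² + 0.9²) ≈ 0.9 units.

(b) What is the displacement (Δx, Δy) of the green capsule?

(-1.9, -0.8)

From the two frames, the green capsule sits at roughly (3.7, 5.0) before and (1.8, 4.2) after.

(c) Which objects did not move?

the orange cone and the red sphere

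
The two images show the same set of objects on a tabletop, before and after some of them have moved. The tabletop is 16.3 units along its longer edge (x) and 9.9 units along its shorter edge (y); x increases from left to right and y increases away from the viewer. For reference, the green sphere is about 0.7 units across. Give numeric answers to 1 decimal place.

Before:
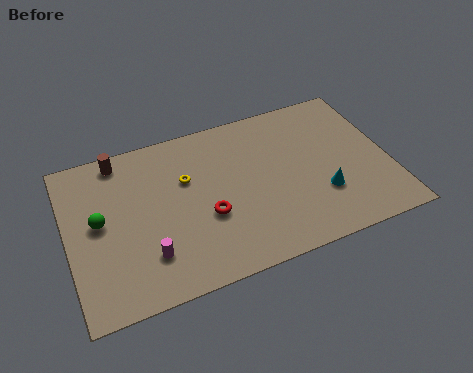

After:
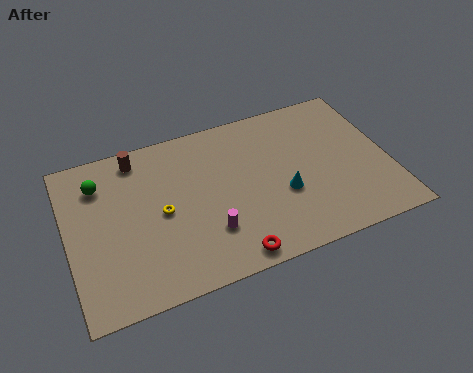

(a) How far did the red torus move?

2.9

The red torus moved from about (6.9, 3.8) to (7.8, 1.0), a distance of √(0.9² + 2.8²) ≈ 2.9.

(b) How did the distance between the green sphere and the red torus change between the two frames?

+3.4

The distance was about 5.5 in the first image and 8.9 in the second, so they moved 3.4 units further apart.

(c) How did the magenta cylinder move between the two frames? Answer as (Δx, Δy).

(3.1, 0.3)

From the two frames, the magenta cylinder sits at roughly (3.8, 2.5) before and (6.9, 2.8) after.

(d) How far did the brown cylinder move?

0.9

From (2.9, 8.8) to (3.8, 8.6), the brown cylinder covered √(0.9² + 0.2²) ≈ 0.9 units.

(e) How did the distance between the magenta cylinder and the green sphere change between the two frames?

+3.4

They were about 3.6 units apart before and 7.0 after — 3.4 units further apart.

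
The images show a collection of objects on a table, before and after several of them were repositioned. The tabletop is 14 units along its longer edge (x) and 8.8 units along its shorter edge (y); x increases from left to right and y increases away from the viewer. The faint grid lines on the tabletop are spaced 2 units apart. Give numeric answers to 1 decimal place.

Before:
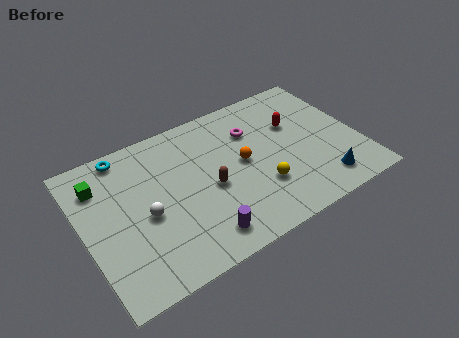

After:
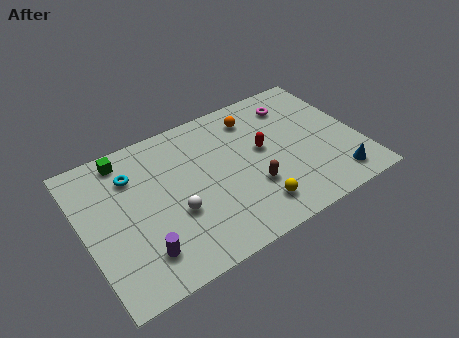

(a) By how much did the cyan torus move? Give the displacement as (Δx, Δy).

(0.2, -1.4)

From the two frames, the cyan torus sits at roughly (2.5, 7.9) before and (2.7, 6.5) after.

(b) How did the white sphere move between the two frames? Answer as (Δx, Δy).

(1.4, -0.6)

The white sphere started near (3.0, 3.9) and ended near (4.4, 3.3).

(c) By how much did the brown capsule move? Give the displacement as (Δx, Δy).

(2.0, -1.0)

From the two frames, the brown capsule sits at roughly (6.3, 3.9) before and (8.3, 2.9) after.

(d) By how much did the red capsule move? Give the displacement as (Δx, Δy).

(-1.8, -0.8)

The red capsule was at about (11.0, 5.7) and moved to about (9.2, 4.9).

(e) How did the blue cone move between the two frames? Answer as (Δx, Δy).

(0.7, -0.1)

The blue cone started near (11.7, 1.5) and ended near (12.4, 1.4).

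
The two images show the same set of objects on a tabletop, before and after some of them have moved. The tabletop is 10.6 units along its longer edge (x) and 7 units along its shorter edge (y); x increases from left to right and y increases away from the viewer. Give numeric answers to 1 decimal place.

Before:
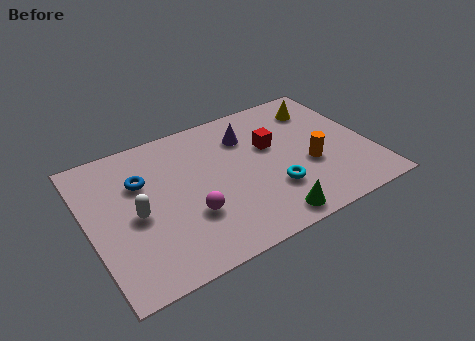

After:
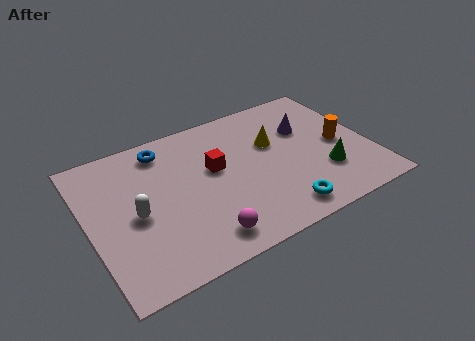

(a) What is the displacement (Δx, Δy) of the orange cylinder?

(1.3, 0.6)

The orange cylinder started near (8.2, 2.7) and ended near (9.5, 3.3).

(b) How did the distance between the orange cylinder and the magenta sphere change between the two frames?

+1.4

The distance was about 4.6 in the first image and 6.0 in the second, so they moved 1.4 units further apart.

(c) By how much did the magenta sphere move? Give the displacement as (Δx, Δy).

(0.3, -1.2)

The magenta sphere was at about (3.6, 2.3) and moved to about (3.9, 1.1).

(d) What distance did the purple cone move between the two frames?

2.3

From (6.2, 5.2) to (8.4, 4.6), the purple cone covered √(2.2² + 0.6²) ≈ 2.3 units.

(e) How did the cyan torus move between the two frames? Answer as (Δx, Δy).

(0.1, -1.1)

The cyan torus started near (6.7, 2.1) and ended near (6.8, 1.0).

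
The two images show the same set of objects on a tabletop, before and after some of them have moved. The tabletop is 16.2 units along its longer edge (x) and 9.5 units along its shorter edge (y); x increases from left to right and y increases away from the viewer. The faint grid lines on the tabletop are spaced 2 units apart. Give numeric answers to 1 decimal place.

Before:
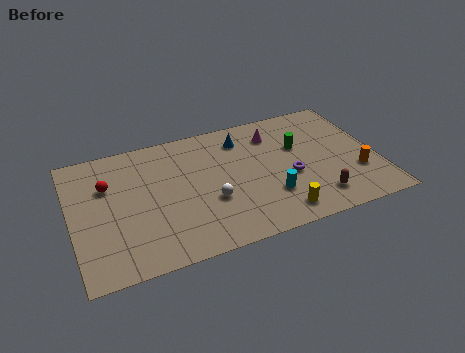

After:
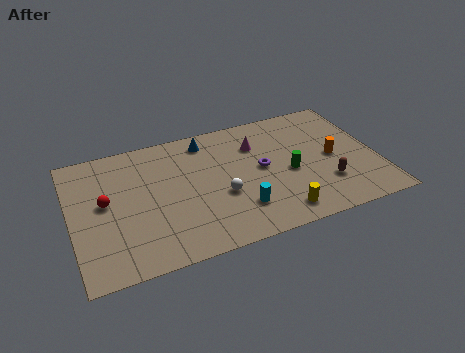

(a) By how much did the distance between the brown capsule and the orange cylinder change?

-0.6

They were about 2.6 units apart before and 2.0 after — 0.6 units closer together.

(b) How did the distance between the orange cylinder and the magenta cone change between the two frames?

-1.4

They were about 5.9 units apart before and 4.5 after — 1.4 units closer together.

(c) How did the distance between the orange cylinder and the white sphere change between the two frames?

-1.6

Before: roughly 7.8 units apart; after: 6.2. That's 1.6 units closer together.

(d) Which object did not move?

the yellow cylinder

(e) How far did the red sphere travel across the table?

1.2

The red sphere was near (2.0, 6.4) before and (1.8, 5.2) after, so it travelled √(0.2² + 1.2²) ≈ 1.2 units.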